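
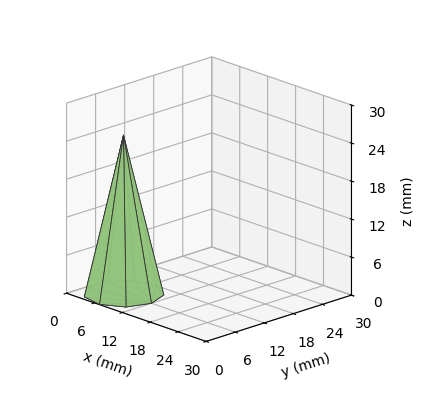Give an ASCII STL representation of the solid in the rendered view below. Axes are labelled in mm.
Reading the render: the shape is a regular 9-sided pyramid, base circumscribed radius ≈ 6 mm, apex at z ≈ 25 mm (dimensions read to the nearest mm from the axis ticks). For the STL, each face is triangulated and given an outward normal.

solid part
  facet normal 0.0000 0.0000 -1.0000
    outer loop
      vertex 7.0 11.9 0.0
      vertex 10.6 9.9 0.0
      vertex 12.0 6.0 0.0
    endloop
  endfacet
  facet normal 0.0000 0.0000 -1.0000
    outer loop
      vertex 3.0 11.2 0.0
      vertex 7.0 11.9 0.0
      vertex 12.0 6.0 0.0
    endloop
  endfacet
  facet normal 0.0000 0.0000 -1.0000
    outer loop
      vertex 0.4 8.1 0.0
      vertex 3.0 11.2 0.0
      vertex 12.0 6.0 0.0
    endloop
  endfacet
  facet normal 0.0000 0.0000 -1.0000
    outer loop
      vertex 0.4 3.9 0.0
      vertex 0.4 8.1 0.0
      vertex 12.0 6.0 0.0
    endloop
  endfacet
  facet normal 0.0000 0.0000 -1.0000
    outer loop
      vertex 3.0 0.8 0.0
      vertex 0.4 3.9 0.0
      vertex 12.0 6.0 0.0
    endloop
  endfacet
  facet normal 0.0000 0.0000 -1.0000
    outer loop
      vertex 7.0 0.1 0.0
      vertex 3.0 0.8 0.0
      vertex 12.0 6.0 0.0
    endloop
  endfacet
  facet normal 0.0000 0.0000 -1.0000
    outer loop
      vertex 10.6 2.1 0.0
      vertex 7.0 0.1 0.0
      vertex 12.0 6.0 0.0
    endloop
  endfacet
  facet normal 0.9181 0.3296 0.2203
    outer loop
      vertex 12.0 6.0 0.0
      vertex 10.6 9.9 0.0
      vertex 6.0 6.0 25.0
    endloop
  endfacet
  facet normal 0.4737 0.8527 0.2202
    outer loop
      vertex 10.6 9.9 0.0
      vertex 7.0 11.9 0.0
      vertex 6.0 6.0 25.0
    endloop
  endfacet
  facet normal -0.1682 0.9609 0.2200
    outer loop
      vertex 7.0 11.9 0.0
      vertex 3.0 11.2 0.0
      vertex 6.0 6.0 25.0
    endloop
  endfacet
  facet normal -0.7474 0.6269 0.2201
    outer loop
      vertex 3.0 11.2 0.0
      vertex 0.4 8.1 0.0
      vertex 6.0 6.0 25.0
    endloop
  endfacet
  facet normal -0.9758 0.0000 0.2186
    outer loop
      vertex 0.4 8.1 0.0
      vertex 0.4 3.9 0.0
      vertex 6.0 6.0 25.0
    endloop
  endfacet
  facet normal -0.7474 -0.6269 0.2201
    outer loop
      vertex 0.4 3.9 0.0
      vertex 3.0 0.8 0.0
      vertex 6.0 6.0 25.0
    endloop
  endfacet
  facet normal -0.1682 -0.9609 0.2200
    outer loop
      vertex 3.0 0.8 0.0
      vertex 7.0 0.1 0.0
      vertex 6.0 6.0 25.0
    endloop
  endfacet
  facet normal 0.4737 -0.8527 0.2202
    outer loop
      vertex 7.0 0.1 0.0
      vertex 10.6 2.1 0.0
      vertex 6.0 6.0 25.0
    endloop
  endfacet
  facet normal 0.9181 -0.3296 0.2203
    outer loop
      vertex 10.6 2.1 0.0
      vertex 12.0 6.0 0.0
      vertex 6.0 6.0 25.0
    endloop
  endfacet
endsolid part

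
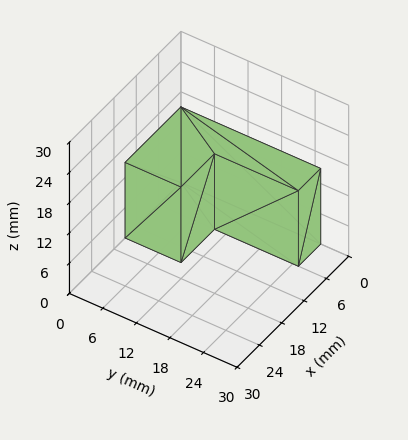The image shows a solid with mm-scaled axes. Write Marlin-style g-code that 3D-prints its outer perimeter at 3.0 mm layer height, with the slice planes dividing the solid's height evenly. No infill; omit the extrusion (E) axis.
Reading the render: the shape is an L-shaped prism: outer 15 × 25 mm, arm thicknesses ≈ 10 mm (horizontal) and 6 mm (vertical), extruded 15 mm in z (dimensions read to the nearest mm from the axis ticks). For the g-code, the solid's height is divided into equal slices at the stated Δz and each level perimeter traced with G1 moves after a G0 lift.

; perimeter-only toolpath
G21 ; units = mm
G90 ; absolute positioning
G28 ; home
; layer 1
G0 Z3.0
G0 X0.0 Y0.0
G1 X15.0 Y0.0
G1 X15.0 Y10.0
G1 X6.0 Y10.0
G1 X6.0 Y25.0
G1 X0.0 Y25.0
G1 X0.0 Y0.0
; layer 2
G0 Z6.0
G0 X0.0 Y0.0
G1 X15.0 Y0.0
G1 X15.0 Y10.0
G1 X6.0 Y10.0
G1 X6.0 Y25.0
G1 X0.0 Y25.0
G1 X0.0 Y0.0
; layer 3
G0 Z9.0
G0 X0.0 Y0.0
G1 X15.0 Y0.0
G1 X15.0 Y10.0
G1 X6.0 Y10.0
G1 X6.0 Y25.0
G1 X0.0 Y25.0
G1 X0.0 Y0.0
; layer 4
G0 Z12.0
G0 X0.0 Y0.0
G1 X15.0 Y0.0
G1 X15.0 Y10.0
G1 X6.0 Y10.0
G1 X6.0 Y25.0
G1 X0.0 Y25.0
G1 X0.0 Y0.0
; layer 5
G0 Z15.0
G0 X0.0 Y0.0
G1 X15.0 Y0.0
G1 X15.0 Y10.0
G1 X6.0 Y10.0
G1 X6.0 Y25.0
G1 X0.0 Y25.0
G1 X0.0 Y0.0
M2 ; end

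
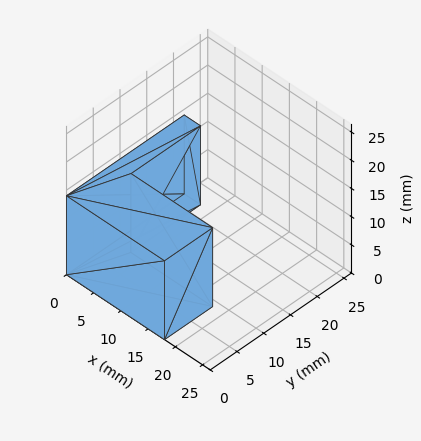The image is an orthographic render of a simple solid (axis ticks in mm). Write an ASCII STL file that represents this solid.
Reading the render: the shape is an L-shaped prism: outer 18 × 22 mm, arm thicknesses ≈ 9 mm (horizontal) and 3 mm (vertical), extruded 14 mm in z (dimensions read to the nearest mm from the axis ticks). For the STL, each face is triangulated and given an outward normal.

solid part
  facet normal 0.0000 0.0000 -1.0000
    outer loop
      vertex 18.00 9.00 0.00
      vertex 18.00 0.00 0.00
      vertex 0.00 0.00 0.00
    endloop
  endfacet
  facet normal 0.0000 0.0000 -1.0000
    outer loop
      vertex 3.00 9.00 0.00
      vertex 18.00 9.00 0.00
      vertex 0.00 0.00 0.00
    endloop
  endfacet
  facet normal 0.0000 0.0000 -1.0000
    outer loop
      vertex 3.00 22.00 0.00
      vertex 3.00 9.00 0.00
      vertex 0.00 0.00 0.00
    endloop
  endfacet
  facet normal 0.0000 0.0000 -1.0000
    outer loop
      vertex 0.00 22.00 0.00
      vertex 3.00 22.00 0.00
      vertex 0.00 0.00 0.00
    endloop
  endfacet
  facet normal 0.0000 0.0000 1.0000
    outer loop
      vertex 0.00 0.00 14.00
      vertex 18.00 0.00 14.00
      vertex 18.00 9.00 14.00
    endloop
  endfacet
  facet normal 0.0000 0.0000 1.0000
    outer loop
      vertex 0.00 0.00 14.00
      vertex 18.00 9.00 14.00
      vertex 3.00 9.00 14.00
    endloop
  endfacet
  facet normal 0.0000 0.0000 1.0000
    outer loop
      vertex 0.00 0.00 14.00
      vertex 3.00 9.00 14.00
      vertex 3.00 22.00 14.00
    endloop
  endfacet
  facet normal 0.0000 0.0000 1.0000
    outer loop
      vertex 0.00 0.00 14.00
      vertex 3.00 22.00 14.00
      vertex 0.00 22.00 14.00
    endloop
  endfacet
  facet normal 0.0000 -1.0000 0.0000
    outer loop
      vertex 0.00 0.00 0.00
      vertex 18.00 0.00 0.00
      vertex 18.00 0.00 14.00
    endloop
  endfacet
  facet normal 0.0000 -1.0000 0.0000
    outer loop
      vertex 0.00 0.00 0.00
      vertex 18.00 0.00 14.00
      vertex 0.00 0.00 14.00
    endloop
  endfacet
  facet normal 1.0000 0.0000 0.0000
    outer loop
      vertex 18.00 0.00 0.00
      vertex 18.00 9.00 0.00
      vertex 18.00 9.00 14.00
    endloop
  endfacet
  facet normal 1.0000 0.0000 0.0000
    outer loop
      vertex 18.00 0.00 0.00
      vertex 18.00 9.00 14.00
      vertex 18.00 0.00 14.00
    endloop
  endfacet
  facet normal 0.0000 1.0000 0.0000
    outer loop
      vertex 18.00 9.00 0.00
      vertex 3.00 9.00 0.00
      vertex 3.00 9.00 14.00
    endloop
  endfacet
  facet normal 0.0000 1.0000 0.0000
    outer loop
      vertex 18.00 9.00 0.00
      vertex 3.00 9.00 14.00
      vertex 18.00 9.00 14.00
    endloop
  endfacet
  facet normal 1.0000 0.0000 0.0000
    outer loop
      vertex 3.00 9.00 0.00
      vertex 3.00 22.00 0.00
      vertex 3.00 22.00 14.00
    endloop
  endfacet
  facet normal 1.0000 0.0000 0.0000
    outer loop
      vertex 3.00 9.00 0.00
      vertex 3.00 22.00 14.00
      vertex 3.00 9.00 14.00
    endloop
  endfacet
  facet normal 0.0000 1.0000 0.0000
    outer loop
      vertex 3.00 22.00 0.00
      vertex 0.00 22.00 0.00
      vertex 0.00 22.00 14.00
    endloop
  endfacet
  facet normal 0.0000 1.0000 0.0000
    outer loop
      vertex 3.00 22.00 0.00
      vertex 0.00 22.00 14.00
      vertex 3.00 22.00 14.00
    endloop
  endfacet
  facet normal -1.0000 0.0000 0.0000
    outer loop
      vertex 0.00 22.00 0.00
      vertex 0.00 0.00 0.00
      vertex 0.00 0.00 14.00
    endloop
  endfacet
  facet normal -1.0000 0.0000 0.0000
    outer loop
      vertex 0.00 22.00 0.00
      vertex 0.00 0.00 14.00
      vertex 0.00 22.00 14.00
    endloop
  endfacet
endsolid part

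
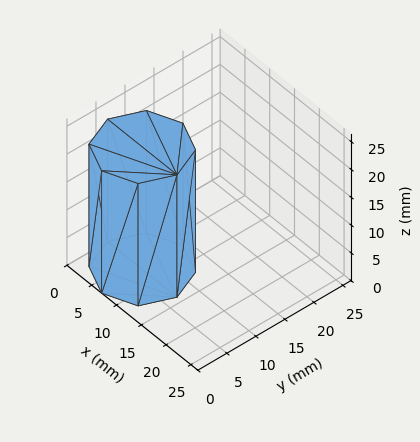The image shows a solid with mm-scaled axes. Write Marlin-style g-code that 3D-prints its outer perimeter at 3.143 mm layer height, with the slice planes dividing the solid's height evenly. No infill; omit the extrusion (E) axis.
Reading the render: the shape is a regular 8-sided prism (a cylinder approximated with 8 flat sides), circumscribed radius ≈ 7 mm, height ≈ 22 mm (dimensions read to the nearest mm from the axis ticks). For the g-code, the solid's height is divided into equal slices at the stated Δz and each level perimeter traced with G1 moves after a G0 lift.

; perimeter-only toolpath
G21 ; units = mm
G90 ; absolute positioning
G28 ; home
; layer 1
G0 Z3.143
G0 X14.000 Y7.000
G1 X11.950 Y11.950
G1 X7.000 Y14.000
G1 X2.050 Y11.950
G1 X0.000 Y7.000
G1 X2.050 Y2.050
G1 X7.000 Y0.000
G1 X11.950 Y2.050
G1 X14.000 Y7.000
; layer 2
G0 Z6.286
G0 X14.000 Y7.000
G1 X11.950 Y11.950
G1 X7.000 Y14.000
G1 X2.050 Y11.950
G1 X0.000 Y7.000
G1 X2.050 Y2.050
G1 X7.000 Y0.000
G1 X11.950 Y2.050
G1 X14.000 Y7.000
; layer 3
G0 Z9.429
G0 X14.000 Y7.000
G1 X11.950 Y11.950
G1 X7.000 Y14.000
G1 X2.050 Y11.950
G1 X0.000 Y7.000
G1 X2.050 Y2.050
G1 X7.000 Y0.000
G1 X11.950 Y2.050
G1 X14.000 Y7.000
; layer 4
G0 Z12.571
G0 X14.000 Y7.000
G1 X11.950 Y11.950
G1 X7.000 Y14.000
G1 X2.050 Y11.950
G1 X0.000 Y7.000
G1 X2.050 Y2.050
G1 X7.000 Y0.000
G1 X11.950 Y2.050
G1 X14.000 Y7.000
; layer 5
G0 Z15.714
G0 X14.000 Y7.000
G1 X11.950 Y11.950
G1 X7.000 Y14.000
G1 X2.050 Y11.950
G1 X0.000 Y7.000
G1 X2.050 Y2.050
G1 X7.000 Y0.000
G1 X11.950 Y2.050
G1 X14.000 Y7.000
; layer 6
G0 Z18.857
G0 X14.000 Y7.000
G1 X11.950 Y11.950
G1 X7.000 Y14.000
G1 X2.050 Y11.950
G1 X0.000 Y7.000
G1 X2.050 Y2.050
G1 X7.000 Y0.000
G1 X11.950 Y2.050
G1 X14.000 Y7.000
; layer 7
G0 Z22.000
G0 X14.000 Y7.000
G1 X11.950 Y11.950
G1 X7.000 Y14.000
G1 X2.050 Y11.950
G1 X0.000 Y7.000
G1 X2.050 Y2.050
G1 X7.000 Y0.000
G1 X11.950 Y2.050
G1 X14.000 Y7.000
M2 ; end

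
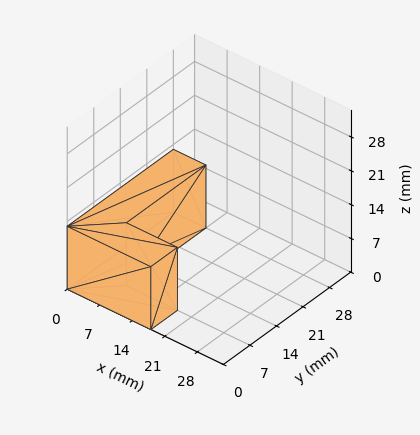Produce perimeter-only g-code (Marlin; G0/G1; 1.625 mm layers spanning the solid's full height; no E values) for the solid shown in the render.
Reading the render: the shape is an L-shaped prism: outer 18 × 28 mm, arm thicknesses ≈ 7 mm (horizontal) and 7 mm (vertical), extruded 13 mm in z (dimensions read to the nearest mm from the axis ticks). For the g-code, the solid's height is divided into equal slices at the stated Δz and each level perimeter traced with G1 moves after a G0 lift.

; perimeter-only toolpath
G21 ; units = mm
G90 ; absolute positioning
G28 ; home
; layer 1
G0 Z1.625
G0 X0.000 Y0.000
G1 X18.000 Y0.000
G1 X18.000 Y7.000
G1 X7.000 Y7.000
G1 X7.000 Y28.000
G1 X0.000 Y28.000
G1 X0.000 Y0.000
; layer 2
G0 Z3.250
G0 X0.000 Y0.000
G1 X18.000 Y0.000
G1 X18.000 Y7.000
G1 X7.000 Y7.000
G1 X7.000 Y28.000
G1 X0.000 Y28.000
G1 X0.000 Y0.000
; layer 3
G0 Z4.875
G0 X0.000 Y0.000
G1 X18.000 Y0.000
G1 X18.000 Y7.000
G1 X7.000 Y7.000
G1 X7.000 Y28.000
G1 X0.000 Y28.000
G1 X0.000 Y0.000
; layer 4
G0 Z6.500
G0 X0.000 Y0.000
G1 X18.000 Y0.000
G1 X18.000 Y7.000
G1 X7.000 Y7.000
G1 X7.000 Y28.000
G1 X0.000 Y28.000
G1 X0.000 Y0.000
; layer 5
G0 Z8.125
G0 X0.000 Y0.000
G1 X18.000 Y0.000
G1 X18.000 Y7.000
G1 X7.000 Y7.000
G1 X7.000 Y28.000
G1 X0.000 Y28.000
G1 X0.000 Y0.000
; layer 6
G0 Z9.750
G0 X0.000 Y0.000
G1 X18.000 Y0.000
G1 X18.000 Y7.000
G1 X7.000 Y7.000
G1 X7.000 Y28.000
G1 X0.000 Y28.000
G1 X0.000 Y0.000
; layer 7
G0 Z11.375
G0 X0.000 Y0.000
G1 X18.000 Y0.000
G1 X18.000 Y7.000
G1 X7.000 Y7.000
G1 X7.000 Y28.000
G1 X0.000 Y28.000
G1 X0.000 Y0.000
; layer 8
G0 Z13.000
G0 X0.000 Y0.000
G1 X18.000 Y0.000
G1 X18.000 Y7.000
G1 X7.000 Y7.000
G1 X7.000 Y28.000
G1 X0.000 Y28.000
G1 X0.000 Y0.000
M2 ; end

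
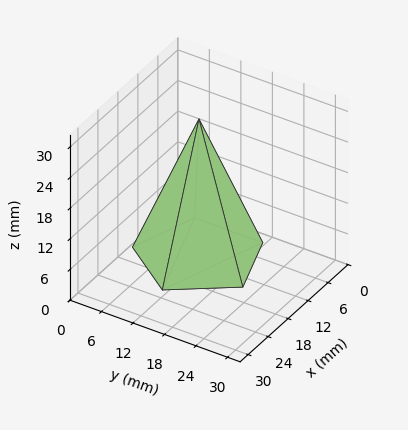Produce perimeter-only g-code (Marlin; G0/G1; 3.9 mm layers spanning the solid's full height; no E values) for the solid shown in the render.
Reading the render: the shape is a regular 5-sided pyramid, base circumscribed radius ≈ 11 mm, apex at z ≈ 27 mm (dimensions read to the nearest mm from the axis ticks). For the g-code, the solid's height is divided into equal slices at the stated Δz and each level perimeter traced with G1 moves after a G0 lift.

; perimeter-only toolpath
G21 ; units = mm
G90 ; absolute positioning
G28 ; home
; layer 1
G0 Z3.9
G0 X20.4 Y11.0
G1 X13.9 Y20.0
G1 X3.4 Y16.6
G1 X3.4 Y5.4
G1 X13.9 Y2.0
G1 X20.4 Y11.0
; layer 2
G0 Z7.7
G0 X18.9 Y11.0
G1 X13.4 Y18.5
G1 X4.6 Y15.6
G1 X4.6 Y6.4
G1 X13.4 Y3.5
G1 X18.9 Y11.0
; layer 3
G0 Z11.6
G0 X17.3 Y11.0
G1 X12.9 Y17.0
G1 X5.9 Y14.7
G1 X5.9 Y7.3
G1 X12.9 Y5.0
G1 X17.3 Y11.0
; layer 4
G0 Z15.4
G0 X15.7 Y11.0
G1 X12.5 Y15.5
G1 X7.2 Y13.8
G1 X7.2 Y8.2
G1 X12.5 Y6.5
G1 X15.7 Y11.0
; layer 5
G0 Z19.3
G0 X14.1 Y11.0
G1 X12.0 Y14.0
G1 X8.5 Y12.9
G1 X8.5 Y9.1
G1 X12.0 Y8.0
G1 X14.1 Y11.0
; layer 6
G0 Z23.1
G0 X12.6 Y11.0
G1 X11.5 Y12.5
G1 X9.7 Y11.9
G1 X9.7 Y10.1
G1 X11.5 Y9.5
G1 X12.6 Y11.0
M2 ; end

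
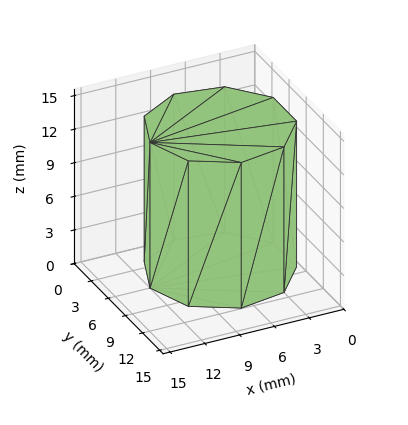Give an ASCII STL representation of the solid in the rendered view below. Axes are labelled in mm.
Reading the render: the shape is a regular 9-sided prism (a cylinder approximated with 9 flat sides), circumscribed radius ≈ 6 mm, height ≈ 13 mm (dimensions read to the nearest mm from the axis ticks). For the STL, each face is triangulated and given an outward normal.

solid part
  facet normal 0.0000 0.0000 -1.0000
    outer loop
      vertex 7.04 11.91 0.00
      vertex 10.60 9.86 0.00
      vertex 12.00 6.00 0.00
    endloop
  endfacet
  facet normal 0.0000 0.0000 -1.0000
    outer loop
      vertex 3.00 11.20 0.00
      vertex 7.04 11.91 0.00
      vertex 12.00 6.00 0.00
    endloop
  endfacet
  facet normal 0.0000 0.0000 -1.0000
    outer loop
      vertex 0.36 8.05 0.00
      vertex 3.00 11.20 0.00
      vertex 12.00 6.00 0.00
    endloop
  endfacet
  facet normal 0.0000 0.0000 -1.0000
    outer loop
      vertex 0.36 3.95 0.00
      vertex 0.36 8.05 0.00
      vertex 12.00 6.00 0.00
    endloop
  endfacet
  facet normal 0.0000 0.0000 -1.0000
    outer loop
      vertex 3.00 0.80 0.00
      vertex 0.36 3.95 0.00
      vertex 12.00 6.00 0.00
    endloop
  endfacet
  facet normal 0.0000 0.0000 -1.0000
    outer loop
      vertex 7.04 0.09 0.00
      vertex 3.00 0.80 0.00
      vertex 12.00 6.00 0.00
    endloop
  endfacet
  facet normal 0.0000 0.0000 -1.0000
    outer loop
      vertex 10.60 2.14 0.00
      vertex 7.04 0.09 0.00
      vertex 12.00 6.00 0.00
    endloop
  endfacet
  facet normal 0.0000 0.0000 1.0000
    outer loop
      vertex 12.00 6.00 13.00
      vertex 10.60 9.86 13.00
      vertex 7.04 11.91 13.00
    endloop
  endfacet
  facet normal 0.0000 0.0000 1.0000
    outer loop
      vertex 12.00 6.00 13.00
      vertex 7.04 11.91 13.00
      vertex 3.00 11.20 13.00
    endloop
  endfacet
  facet normal 0.0000 0.0000 1.0000
    outer loop
      vertex 12.00 6.00 13.00
      vertex 3.00 11.20 13.00
      vertex 0.36 8.05 13.00
    endloop
  endfacet
  facet normal 0.0000 0.0000 1.0000
    outer loop
      vertex 12.00 6.00 13.00
      vertex 0.36 8.05 13.00
      vertex 0.36 3.95 13.00
    endloop
  endfacet
  facet normal 0.0000 0.0000 1.0000
    outer loop
      vertex 12.00 6.00 13.00
      vertex 0.36 3.95 13.00
      vertex 3.00 0.80 13.00
    endloop
  endfacet
  facet normal 0.0000 0.0000 1.0000
    outer loop
      vertex 12.00 6.00 13.00
      vertex 3.00 0.80 13.00
      vertex 7.04 0.09 13.00
    endloop
  endfacet
  facet normal 0.0000 0.0000 1.0000
    outer loop
      vertex 12.00 6.00 13.00
      vertex 7.04 0.09 13.00
      vertex 10.60 2.14 13.00
    endloop
  endfacet
  facet normal 0.9401 0.3410 0.0000
    outer loop
      vertex 12.00 6.00 0.00
      vertex 10.60 9.86 0.00
      vertex 10.60 9.86 13.00
    endloop
  endfacet
  facet normal 0.9401 0.3410 0.0000
    outer loop
      vertex 12.00 6.00 0.00
      vertex 10.60 9.86 13.00
      vertex 12.00 6.00 13.00
    endloop
  endfacet
  facet normal 0.4990 0.8666 0.0000
    outer loop
      vertex 10.60 9.86 0.00
      vertex 7.04 11.91 0.00
      vertex 7.04 11.91 13.00
    endloop
  endfacet
  facet normal 0.4990 0.8666 0.0000
    outer loop
      vertex 10.60 9.86 0.00
      vertex 7.04 11.91 13.00
      vertex 10.60 9.86 13.00
    endloop
  endfacet
  facet normal -0.1731 0.9849 0.0000
    outer loop
      vertex 7.04 11.91 0.00
      vertex 3.00 11.20 0.00
      vertex 3.00 11.20 13.00
    endloop
  endfacet
  facet normal -0.1731 0.9849 0.0000
    outer loop
      vertex 7.04 11.91 0.00
      vertex 3.00 11.20 13.00
      vertex 7.04 11.91 13.00
    endloop
  endfacet
  facet normal -0.7664 0.6423 0.0000
    outer loop
      vertex 3.00 11.20 0.00
      vertex 0.36 8.05 0.00
      vertex 0.36 8.05 13.00
    endloop
  endfacet
  facet normal -0.7664 0.6423 0.0000
    outer loop
      vertex 3.00 11.20 0.00
      vertex 0.36 8.05 13.00
      vertex 3.00 11.20 13.00
    endloop
  endfacet
  facet normal -1.0000 0.0000 0.0000
    outer loop
      vertex 0.36 8.05 0.00
      vertex 0.36 3.95 0.00
      vertex 0.36 3.95 13.00
    endloop
  endfacet
  facet normal -1.0000 0.0000 0.0000
    outer loop
      vertex 0.36 8.05 0.00
      vertex 0.36 3.95 13.00
      vertex 0.36 8.05 13.00
    endloop
  endfacet
  facet normal -0.7664 -0.6423 0.0000
    outer loop
      vertex 0.36 3.95 0.00
      vertex 3.00 0.80 0.00
      vertex 3.00 0.80 13.00
    endloop
  endfacet
  facet normal -0.7664 -0.6423 0.0000
    outer loop
      vertex 0.36 3.95 0.00
      vertex 3.00 0.80 13.00
      vertex 0.36 3.95 13.00
    endloop
  endfacet
  facet normal -0.1731 -0.9849 0.0000
    outer loop
      vertex 3.00 0.80 0.00
      vertex 7.04 0.09 0.00
      vertex 7.04 0.09 13.00
    endloop
  endfacet
  facet normal -0.1731 -0.9849 0.0000
    outer loop
      vertex 3.00 0.80 0.00
      vertex 7.04 0.09 13.00
      vertex 3.00 0.80 13.00
    endloop
  endfacet
  facet normal 0.4990 -0.8666 0.0000
    outer loop
      vertex 7.04 0.09 0.00
      vertex 10.60 2.14 0.00
      vertex 10.60 2.14 13.00
    endloop
  endfacet
  facet normal 0.4990 -0.8666 0.0000
    outer loop
      vertex 7.04 0.09 0.00
      vertex 10.60 2.14 13.00
      vertex 7.04 0.09 13.00
    endloop
  endfacet
  facet normal 0.9401 -0.3410 0.0000
    outer loop
      vertex 10.60 2.14 0.00
      vertex 12.00 6.00 0.00
      vertex 12.00 6.00 13.00
    endloop
  endfacet
  facet normal 0.9401 -0.3410 0.0000
    outer loop
      vertex 10.60 2.14 0.00
      vertex 12.00 6.00 13.00
      vertex 10.60 2.14 13.00
    endloop
  endfacet
endsolid part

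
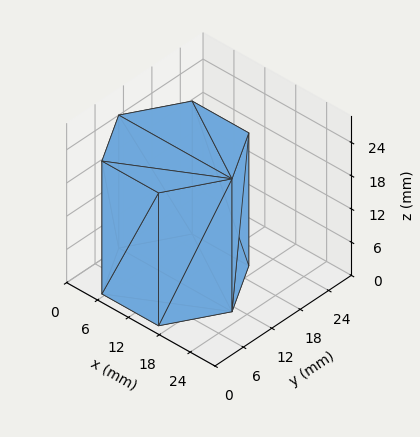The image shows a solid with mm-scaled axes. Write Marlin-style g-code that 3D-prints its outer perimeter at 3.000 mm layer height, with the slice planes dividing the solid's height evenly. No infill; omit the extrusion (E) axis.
Reading the render: the shape is a regular 6-sided prism (a cylinder approximated with 6 flat sides), circumscribed radius ≈ 11 mm, height ≈ 24 mm (dimensions read to the nearest mm from the axis ticks). For the g-code, the solid's height is divided into equal slices at the stated Δz and each level perimeter traced with G1 moves after a G0 lift.

; perimeter-only toolpath
G21 ; units = mm
G90 ; absolute positioning
G28 ; home
; layer 1
G0 Z3.000
G0 X22.000 Y11.000
G1 X16.500 Y20.526
G1 X5.500 Y20.526
G1 X0.000 Y11.000
G1 X5.500 Y1.474
G1 X16.500 Y1.474
G1 X22.000 Y11.000
; layer 2
G0 Z6.000
G0 X22.000 Y11.000
G1 X16.500 Y20.526
G1 X5.500 Y20.526
G1 X0.000 Y11.000
G1 X5.500 Y1.474
G1 X16.500 Y1.474
G1 X22.000 Y11.000
; layer 3
G0 Z9.000
G0 X22.000 Y11.000
G1 X16.500 Y20.526
G1 X5.500 Y20.526
G1 X0.000 Y11.000
G1 X5.500 Y1.474
G1 X16.500 Y1.474
G1 X22.000 Y11.000
; layer 4
G0 Z12.000
G0 X22.000 Y11.000
G1 X16.500 Y20.526
G1 X5.500 Y20.526
G1 X0.000 Y11.000
G1 X5.500 Y1.474
G1 X16.500 Y1.474
G1 X22.000 Y11.000
; layer 5
G0 Z15.000
G0 X22.000 Y11.000
G1 X16.500 Y20.526
G1 X5.500 Y20.526
G1 X0.000 Y11.000
G1 X5.500 Y1.474
G1 X16.500 Y1.474
G1 X22.000 Y11.000
; layer 6
G0 Z18.000
G0 X22.000 Y11.000
G1 X16.500 Y20.526
G1 X5.500 Y20.526
G1 X0.000 Y11.000
G1 X5.500 Y1.474
G1 X16.500 Y1.474
G1 X22.000 Y11.000
; layer 7
G0 Z21.000
G0 X22.000 Y11.000
G1 X16.500 Y20.526
G1 X5.500 Y20.526
G1 X0.000 Y11.000
G1 X5.500 Y1.474
G1 X16.500 Y1.474
G1 X22.000 Y11.000
; layer 8
G0 Z24.000
G0 X22.000 Y11.000
G1 X16.500 Y20.526
G1 X5.500 Y20.526
G1 X0.000 Y11.000
G1 X5.500 Y1.474
G1 X16.500 Y1.474
G1 X22.000 Y11.000
M2 ; end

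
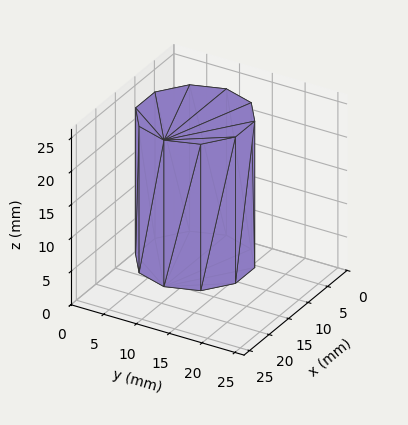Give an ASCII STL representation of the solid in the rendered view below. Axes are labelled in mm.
Reading the render: the shape is a regular 10-sided prism (a cylinder approximated with 10 flat sides), circumscribed radius ≈ 8 mm, height ≈ 22 mm (dimensions read to the nearest mm from the axis ticks). For the STL, each face is triangulated and given an outward normal.

solid part
  facet normal 0.0000 0.0000 -1.0000
    outer loop
      vertex 10.47 15.61 0.00
      vertex 14.47 12.70 0.00
      vertex 16.00 8.00 0.00
    endloop
  endfacet
  facet normal 0.0000 0.0000 -1.0000
    outer loop
      vertex 5.53 15.61 0.00
      vertex 10.47 15.61 0.00
      vertex 16.00 8.00 0.00
    endloop
  endfacet
  facet normal 0.0000 0.0000 -1.0000
    outer loop
      vertex 1.53 12.70 0.00
      vertex 5.53 15.61 0.00
      vertex 16.00 8.00 0.00
    endloop
  endfacet
  facet normal 0.0000 0.0000 -1.0000
    outer loop
      vertex 0.00 8.00 0.00
      vertex 1.53 12.70 0.00
      vertex 16.00 8.00 0.00
    endloop
  endfacet
  facet normal 0.0000 0.0000 -1.0000
    outer loop
      vertex 1.53 3.30 0.00
      vertex 0.00 8.00 0.00
      vertex 16.00 8.00 0.00
    endloop
  endfacet
  facet normal 0.0000 0.0000 -1.0000
    outer loop
      vertex 5.53 0.39 0.00
      vertex 1.53 3.30 0.00
      vertex 16.00 8.00 0.00
    endloop
  endfacet
  facet normal 0.0000 0.0000 -1.0000
    outer loop
      vertex 10.47 0.39 0.00
      vertex 5.53 0.39 0.00
      vertex 16.00 8.00 0.00
    endloop
  endfacet
  facet normal 0.0000 0.0000 -1.0000
    outer loop
      vertex 14.47 3.30 0.00
      vertex 10.47 0.39 0.00
      vertex 16.00 8.00 0.00
    endloop
  endfacet
  facet normal 0.0000 0.0000 1.0000
    outer loop
      vertex 16.00 8.00 22.00
      vertex 14.47 12.70 22.00
      vertex 10.47 15.61 22.00
    endloop
  endfacet
  facet normal 0.0000 0.0000 1.0000
    outer loop
      vertex 16.00 8.00 22.00
      vertex 10.47 15.61 22.00
      vertex 5.53 15.61 22.00
    endloop
  endfacet
  facet normal 0.0000 0.0000 1.0000
    outer loop
      vertex 16.00 8.00 22.00
      vertex 5.53 15.61 22.00
      vertex 1.53 12.70 22.00
    endloop
  endfacet
  facet normal 0.0000 0.0000 1.0000
    outer loop
      vertex 16.00 8.00 22.00
      vertex 1.53 12.70 22.00
      vertex 0.00 8.00 22.00
    endloop
  endfacet
  facet normal 0.0000 0.0000 1.0000
    outer loop
      vertex 16.00 8.00 22.00
      vertex 0.00 8.00 22.00
      vertex 1.53 3.30 22.00
    endloop
  endfacet
  facet normal 0.0000 0.0000 1.0000
    outer loop
      vertex 16.00 8.00 22.00
      vertex 1.53 3.30 22.00
      vertex 5.53 0.39 22.00
    endloop
  endfacet
  facet normal 0.0000 0.0000 1.0000
    outer loop
      vertex 16.00 8.00 22.00
      vertex 5.53 0.39 22.00
      vertex 10.47 0.39 22.00
    endloop
  endfacet
  facet normal 0.0000 0.0000 1.0000
    outer loop
      vertex 16.00 8.00 22.00
      vertex 10.47 0.39 22.00
      vertex 14.47 3.30 22.00
    endloop
  endfacet
  facet normal 0.9509 0.3095 0.0000
    outer loop
      vertex 16.00 8.00 0.00
      vertex 14.47 12.70 0.00
      vertex 14.47 12.70 22.00
    endloop
  endfacet
  facet normal 0.9509 0.3095 0.0000
    outer loop
      vertex 16.00 8.00 0.00
      vertex 14.47 12.70 22.00
      vertex 16.00 8.00 22.00
    endloop
  endfacet
  facet normal 0.5883 0.8086 0.0000
    outer loop
      vertex 14.47 12.70 0.00
      vertex 10.47 15.61 0.00
      vertex 10.47 15.61 22.00
    endloop
  endfacet
  facet normal 0.5883 0.8086 0.0000
    outer loop
      vertex 14.47 12.70 0.00
      vertex 10.47 15.61 22.00
      vertex 14.47 12.70 22.00
    endloop
  endfacet
  facet normal 0.0000 1.0000 0.0000
    outer loop
      vertex 10.47 15.61 0.00
      vertex 5.53 15.61 0.00
      vertex 5.53 15.61 22.00
    endloop
  endfacet
  facet normal 0.0000 1.0000 0.0000
    outer loop
      vertex 10.47 15.61 0.00
      vertex 5.53 15.61 22.00
      vertex 10.47 15.61 22.00
    endloop
  endfacet
  facet normal -0.5883 0.8086 0.0000
    outer loop
      vertex 5.53 15.61 0.00
      vertex 1.53 12.70 0.00
      vertex 1.53 12.70 22.00
    endloop
  endfacet
  facet normal -0.5883 0.8086 0.0000
    outer loop
      vertex 5.53 15.61 0.00
      vertex 1.53 12.70 22.00
      vertex 5.53 15.61 22.00
    endloop
  endfacet
  facet normal -0.9509 0.3095 0.0000
    outer loop
      vertex 1.53 12.70 0.00
      vertex 0.00 8.00 0.00
      vertex 0.00 8.00 22.00
    endloop
  endfacet
  facet normal -0.9509 0.3095 0.0000
    outer loop
      vertex 1.53 12.70 0.00
      vertex 0.00 8.00 22.00
      vertex 1.53 12.70 22.00
    endloop
  endfacet
  facet normal -0.9509 -0.3095 0.0000
    outer loop
      vertex 0.00 8.00 0.00
      vertex 1.53 3.30 0.00
      vertex 1.53 3.30 22.00
    endloop
  endfacet
  facet normal -0.9509 -0.3095 0.0000
    outer loop
      vertex 0.00 8.00 0.00
      vertex 1.53 3.30 22.00
      vertex 0.00 8.00 22.00
    endloop
  endfacet
  facet normal -0.5883 -0.8086 0.0000
    outer loop
      vertex 1.53 3.30 0.00
      vertex 5.53 0.39 0.00
      vertex 5.53 0.39 22.00
    endloop
  endfacet
  facet normal -0.5883 -0.8086 0.0000
    outer loop
      vertex 1.53 3.30 0.00
      vertex 5.53 0.39 22.00
      vertex 1.53 3.30 22.00
    endloop
  endfacet
  facet normal 0.0000 -1.0000 0.0000
    outer loop
      vertex 5.53 0.39 0.00
      vertex 10.47 0.39 0.00
      vertex 10.47 0.39 22.00
    endloop
  endfacet
  facet normal 0.0000 -1.0000 0.0000
    outer loop
      vertex 5.53 0.39 0.00
      vertex 10.47 0.39 22.00
      vertex 5.53 0.39 22.00
    endloop
  endfacet
  facet normal 0.5883 -0.8086 0.0000
    outer loop
      vertex 10.47 0.39 0.00
      vertex 14.47 3.30 0.00
      vertex 14.47 3.30 22.00
    endloop
  endfacet
  facet normal 0.5883 -0.8086 0.0000
    outer loop
      vertex 10.47 0.39 0.00
      vertex 14.47 3.30 22.00
      vertex 10.47 0.39 22.00
    endloop
  endfacet
  facet normal 0.9509 -0.3095 0.0000
    outer loop
      vertex 14.47 3.30 0.00
      vertex 16.00 8.00 0.00
      vertex 16.00 8.00 22.00
    endloop
  endfacet
  facet normal 0.9509 -0.3095 0.0000
    outer loop
      vertex 14.47 3.30 0.00
      vertex 16.00 8.00 22.00
      vertex 14.47 3.30 22.00
    endloop
  endfacet
endsolid part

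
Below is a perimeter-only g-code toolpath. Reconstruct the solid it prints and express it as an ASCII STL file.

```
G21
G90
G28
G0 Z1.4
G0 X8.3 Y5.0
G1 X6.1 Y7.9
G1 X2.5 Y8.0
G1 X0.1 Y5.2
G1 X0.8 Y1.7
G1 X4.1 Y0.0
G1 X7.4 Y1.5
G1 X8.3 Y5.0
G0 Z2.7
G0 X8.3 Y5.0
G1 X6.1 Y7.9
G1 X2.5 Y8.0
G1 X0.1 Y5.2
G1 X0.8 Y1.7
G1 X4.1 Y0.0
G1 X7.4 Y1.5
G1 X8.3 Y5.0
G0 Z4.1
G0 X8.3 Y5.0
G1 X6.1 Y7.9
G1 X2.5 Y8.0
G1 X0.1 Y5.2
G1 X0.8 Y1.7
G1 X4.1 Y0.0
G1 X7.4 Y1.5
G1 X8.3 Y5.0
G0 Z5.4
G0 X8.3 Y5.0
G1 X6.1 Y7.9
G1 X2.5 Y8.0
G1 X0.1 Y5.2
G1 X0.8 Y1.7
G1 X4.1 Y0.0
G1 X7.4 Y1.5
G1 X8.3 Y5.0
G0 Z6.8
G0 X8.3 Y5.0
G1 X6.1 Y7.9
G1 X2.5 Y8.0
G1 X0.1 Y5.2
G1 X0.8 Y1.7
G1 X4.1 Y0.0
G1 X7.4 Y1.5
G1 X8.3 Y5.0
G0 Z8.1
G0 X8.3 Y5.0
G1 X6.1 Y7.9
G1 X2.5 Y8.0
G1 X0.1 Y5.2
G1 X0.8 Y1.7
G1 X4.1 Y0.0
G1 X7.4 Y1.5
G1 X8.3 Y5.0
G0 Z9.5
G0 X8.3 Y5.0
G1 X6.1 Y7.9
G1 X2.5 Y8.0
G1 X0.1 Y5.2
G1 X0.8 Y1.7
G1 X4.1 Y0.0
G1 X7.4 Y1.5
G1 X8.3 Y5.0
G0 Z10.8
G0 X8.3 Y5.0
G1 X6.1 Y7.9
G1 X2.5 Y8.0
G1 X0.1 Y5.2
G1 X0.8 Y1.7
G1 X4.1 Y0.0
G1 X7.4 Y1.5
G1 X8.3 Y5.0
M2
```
solid part
  facet normal 0.0000 0.0000 -1.0000
    outer loop
      vertex 2.5 8.0 0.0
      vertex 6.1 7.9 0.0
      vertex 8.3 5.0 0.0
    endloop
  endfacet
  facet normal 0.0000 0.0000 -1.0000
    outer loop
      vertex 0.1 5.2 0.0
      vertex 2.5 8.0 0.0
      vertex 8.3 5.0 0.0
    endloop
  endfacet
  facet normal 0.0000 0.0000 -1.0000
    outer loop
      vertex 0.8 1.7 0.0
      vertex 0.1 5.2 0.0
      vertex 8.3 5.0 0.0
    endloop
  endfacet
  facet normal 0.0000 0.0000 -1.0000
    outer loop
      vertex 4.1 0.0 0.0
      vertex 0.8 1.7 0.0
      vertex 8.3 5.0 0.0
    endloop
  endfacet
  facet normal 0.0000 0.0000 -1.0000
    outer loop
      vertex 7.4 1.5 0.0
      vertex 4.1 0.0 0.0
      vertex 8.3 5.0 0.0
    endloop
  endfacet
  facet normal 0.0000 0.0000 1.0000
    outer loop
      vertex 8.3 5.0 10.8
      vertex 6.1 7.9 10.8
      vertex 2.5 8.0 10.8
    endloop
  endfacet
  facet normal 0.0000 0.0000 1.0000
    outer loop
      vertex 8.3 5.0 10.8
      vertex 2.5 8.0 10.8
      vertex 0.1 5.2 10.8
    endloop
  endfacet
  facet normal 0.0000 0.0000 1.0000
    outer loop
      vertex 8.3 5.0 10.8
      vertex 0.1 5.2 10.8
      vertex 0.8 1.7 10.8
    endloop
  endfacet
  facet normal 0.0000 0.0000 1.0000
    outer loop
      vertex 8.3 5.0 10.8
      vertex 0.8 1.7 10.8
      vertex 4.1 0.0 10.8
    endloop
  endfacet
  facet normal 0.0000 0.0000 1.0000
    outer loop
      vertex 8.3 5.0 10.8
      vertex 4.1 0.0 10.8
      vertex 7.4 1.5 10.8
    endloop
  endfacet
  facet normal 0.7967 0.6044 0.0000
    outer loop
      vertex 8.3 5.0 0.0
      vertex 6.1 7.9 0.0
      vertex 6.1 7.9 10.8
    endloop
  endfacet
  facet normal 0.7967 0.6044 0.0000
    outer loop
      vertex 8.3 5.0 0.0
      vertex 6.1 7.9 10.8
      vertex 8.3 5.0 10.8
    endloop
  endfacet
  facet normal 0.0278 0.9996 0.0000
    outer loop
      vertex 6.1 7.9 0.0
      vertex 2.5 8.0 0.0
      vertex 2.5 8.0 10.8
    endloop
  endfacet
  facet normal 0.0278 0.9996 0.0000
    outer loop
      vertex 6.1 7.9 0.0
      vertex 2.5 8.0 10.8
      vertex 6.1 7.9 10.8
    endloop
  endfacet
  facet normal -0.7593 0.6508 0.0000
    outer loop
      vertex 2.5 8.0 0.0
      vertex 0.1 5.2 0.0
      vertex 0.1 5.2 10.8
    endloop
  endfacet
  facet normal -0.7593 0.6508 0.0000
    outer loop
      vertex 2.5 8.0 0.0
      vertex 0.1 5.2 10.8
      vertex 2.5 8.0 10.8
    endloop
  endfacet
  facet normal -0.9806 -0.1961 0.0000
    outer loop
      vertex 0.1 5.2 0.0
      vertex 0.8 1.7 0.0
      vertex 0.8 1.7 10.8
    endloop
  endfacet
  facet normal -0.9806 -0.1961 0.0000
    outer loop
      vertex 0.1 5.2 0.0
      vertex 0.8 1.7 10.8
      vertex 0.1 5.2 10.8
    endloop
  endfacet
  facet normal -0.4580 -0.8890 0.0000
    outer loop
      vertex 0.8 1.7 0.0
      vertex 4.1 0.0 0.0
      vertex 4.1 0.0 10.8
    endloop
  endfacet
  facet normal -0.4580 -0.8890 0.0000
    outer loop
      vertex 0.8 1.7 0.0
      vertex 4.1 0.0 10.8
      vertex 0.8 1.7 10.8
    endloop
  endfacet
  facet normal 0.4138 -0.9104 0.0000
    outer loop
      vertex 4.1 0.0 0.0
      vertex 7.4 1.5 0.0
      vertex 7.4 1.5 10.8
    endloop
  endfacet
  facet normal 0.4138 -0.9104 0.0000
    outer loop
      vertex 4.1 0.0 0.0
      vertex 7.4 1.5 10.8
      vertex 4.1 0.0 10.8
    endloop
  endfacet
  facet normal 0.9685 -0.2490 0.0000
    outer loop
      vertex 7.4 1.5 0.0
      vertex 8.3 5.0 0.0
      vertex 8.3 5.0 10.8
    endloop
  endfacet
  facet normal 0.9685 -0.2490 0.0000
    outer loop
      vertex 7.4 1.5 0.0
      vertex 8.3 5.0 10.8
      vertex 7.4 1.5 10.8
    endloop
  endfacet
endsolid part

The G0 Z moves step by Δz≈1.4 mm. Every layer's G1 loop is the same polygon, so the solid is a straight extrusion of it from z=0 to z≈10.8. Closing with flat bottom and top caps and triangulating gives 24 facets — a regular 7-sided prism (a cylinder approximated with 7 flat sides), circumscribed radius ≈ 4.2 mm, height ≈ 10.8 mm.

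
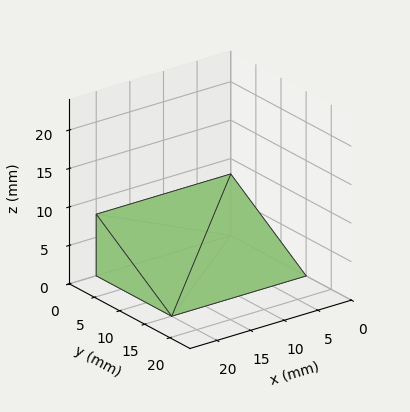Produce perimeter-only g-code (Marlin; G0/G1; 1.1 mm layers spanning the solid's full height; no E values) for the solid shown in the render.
Reading the render: the shape is a wedge (ramp): 20 × 15 mm base, rising to 8 mm along the y=0 edge and sloping linearly to z=0 at y=15 (dimensions read to the nearest mm from the axis ticks). For the g-code, the solid's height is divided into equal slices at the stated Δz and each level perimeter traced with G1 moves after a G0 lift.

; perimeter-only toolpath
G21 ; units = mm
G90 ; absolute positioning
G28 ; home
; layer 1
G0 Z1.1
G0 X0.0 Y0.0
G1 X20.0 Y0.0
G1 X20.0 Y12.9
G1 X0.0 Y12.9
G1 X0.0 Y0.0
; layer 2
G0 Z2.3
G0 X0.0 Y0.0
G1 X20.0 Y0.0
G1 X20.0 Y10.7
G1 X0.0 Y10.7
G1 X0.0 Y0.0
; layer 3
G0 Z3.4
G0 X0.0 Y0.0
G1 X20.0 Y0.0
G1 X20.0 Y8.6
G1 X0.0 Y8.6
G1 X0.0 Y0.0
; layer 4
G0 Z4.6
G0 X0.0 Y0.0
G1 X20.0 Y0.0
G1 X20.0 Y6.4
G1 X0.0 Y6.4
G1 X0.0 Y0.0
; layer 5
G0 Z5.7
G0 X0.0 Y0.0
G1 X20.0 Y0.0
G1 X20.0 Y4.3
G1 X0.0 Y4.3
G1 X0.0 Y0.0
; layer 6
G0 Z6.9
G0 X0.0 Y0.0
G1 X20.0 Y0.0
G1 X20.0 Y2.1
G1 X0.0 Y2.1
G1 X0.0 Y0.0
M2 ; end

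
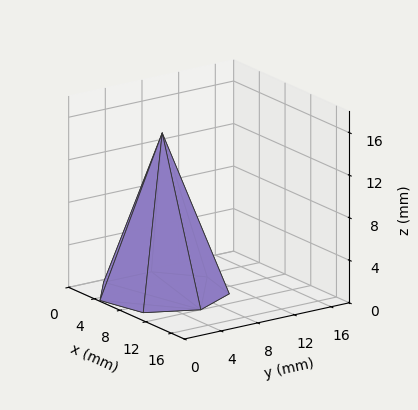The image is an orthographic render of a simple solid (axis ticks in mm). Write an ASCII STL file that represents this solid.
Reading the render: the shape is a regular 7-sided pyramid, base circumscribed radius ≈ 6 mm, apex at z ≈ 15 mm (dimensions read to the nearest mm from the axis ticks). For the STL, each face is triangulated and given an outward normal.

solid part
  facet normal 0.0000 0.0000 -1.0000
    outer loop
      vertex 4.665 11.850 0.000
      vertex 9.741 10.691 0.000
      vertex 12.000 6.000 0.000
    endloop
  endfacet
  facet normal 0.0000 0.0000 -1.0000
    outer loop
      vertex 0.594 8.603 0.000
      vertex 4.665 11.850 0.000
      vertex 12.000 6.000 0.000
    endloop
  endfacet
  facet normal 0.0000 0.0000 -1.0000
    outer loop
      vertex 0.594 3.397 0.000
      vertex 0.594 8.603 0.000
      vertex 12.000 6.000 0.000
    endloop
  endfacet
  facet normal 0.0000 0.0000 -1.0000
    outer loop
      vertex 4.665 0.150 0.000
      vertex 0.594 3.397 0.000
      vertex 12.000 6.000 0.000
    endloop
  endfacet
  facet normal 0.0000 0.0000 -1.0000
    outer loop
      vertex 9.741 1.309 0.000
      vertex 4.665 0.150 0.000
      vertex 12.000 6.000 0.000
    endloop
  endfacet
  facet normal 0.8476 0.4082 0.3390
    outer loop
      vertex 12.000 6.000 0.000
      vertex 9.741 10.691 0.000
      vertex 6.000 6.000 15.000
    endloop
  endfacet
  facet normal 0.2094 0.9172 0.3391
    outer loop
      vertex 9.741 10.691 0.000
      vertex 4.665 11.850 0.000
      vertex 6.000 6.000 15.000
    endloop
  endfacet
  facet normal -0.5866 0.7355 0.3390
    outer loop
      vertex 4.665 11.850 0.000
      vertex 0.594 8.603 0.000
      vertex 6.000 6.000 15.000
    endloop
  endfacet
  facet normal -0.9408 0.0000 0.3391
    outer loop
      vertex 0.594 8.603 0.000
      vertex 0.594 3.397 0.000
      vertex 6.000 6.000 15.000
    endloop
  endfacet
  facet normal -0.5866 -0.7355 0.3390
    outer loop
      vertex 0.594 3.397 0.000
      vertex 4.665 0.150 0.000
      vertex 6.000 6.000 15.000
    endloop
  endfacet
  facet normal 0.2094 -0.9172 0.3391
    outer loop
      vertex 4.665 0.150 0.000
      vertex 9.741 1.309 0.000
      vertex 6.000 6.000 15.000
    endloop
  endfacet
  facet normal 0.8476 -0.4082 0.3390
    outer loop
      vertex 9.741 1.309 0.000
      vertex 12.000 6.000 0.000
      vertex 6.000 6.000 15.000
    endloop
  endfacet
endsolid part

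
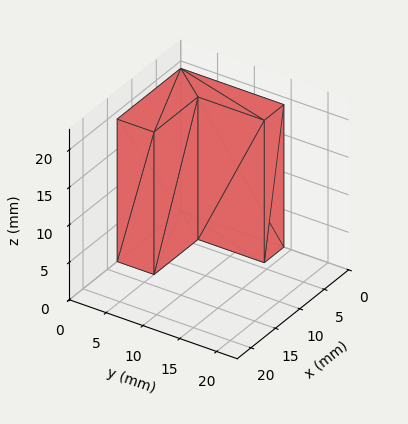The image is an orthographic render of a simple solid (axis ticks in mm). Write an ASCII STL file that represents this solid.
Reading the render: the shape is an L-shaped prism: outer 13 × 14 mm, arm thicknesses ≈ 5 mm (horizontal) and 4 mm (vertical), extruded 19 mm in z (dimensions read to the nearest mm from the axis ticks). For the STL, each face is triangulated and given an outward normal.

solid part
  facet normal 0.0000 0.0000 -1.0000
    outer loop
      vertex 13.000 5.000 0.000
      vertex 13.000 0.000 0.000
      vertex 0.000 0.000 0.000
    endloop
  endfacet
  facet normal 0.0000 0.0000 -1.0000
    outer loop
      vertex 4.000 5.000 0.000
      vertex 13.000 5.000 0.000
      vertex 0.000 0.000 0.000
    endloop
  endfacet
  facet normal 0.0000 0.0000 -1.0000
    outer loop
      vertex 4.000 14.000 0.000
      vertex 4.000 5.000 0.000
      vertex 0.000 0.000 0.000
    endloop
  endfacet
  facet normal 0.0000 0.0000 -1.0000
    outer loop
      vertex 0.000 14.000 0.000
      vertex 4.000 14.000 0.000
      vertex 0.000 0.000 0.000
    endloop
  endfacet
  facet normal 0.0000 0.0000 1.0000
    outer loop
      vertex 0.000 0.000 19.000
      vertex 13.000 0.000 19.000
      vertex 13.000 5.000 19.000
    endloop
  endfacet
  facet normal 0.0000 0.0000 1.0000
    outer loop
      vertex 0.000 0.000 19.000
      vertex 13.000 5.000 19.000
      vertex 4.000 5.000 19.000
    endloop
  endfacet
  facet normal 0.0000 0.0000 1.0000
    outer loop
      vertex 0.000 0.000 19.000
      vertex 4.000 5.000 19.000
      vertex 4.000 14.000 19.000
    endloop
  endfacet
  facet normal 0.0000 0.0000 1.0000
    outer loop
      vertex 0.000 0.000 19.000
      vertex 4.000 14.000 19.000
      vertex 0.000 14.000 19.000
    endloop
  endfacet
  facet normal 0.0000 -1.0000 0.0000
    outer loop
      vertex 0.000 0.000 0.000
      vertex 13.000 0.000 0.000
      vertex 13.000 0.000 19.000
    endloop
  endfacet
  facet normal 0.0000 -1.0000 0.0000
    outer loop
      vertex 0.000 0.000 0.000
      vertex 13.000 0.000 19.000
      vertex 0.000 0.000 19.000
    endloop
  endfacet
  facet normal 1.0000 0.0000 0.0000
    outer loop
      vertex 13.000 0.000 0.000
      vertex 13.000 5.000 0.000
      vertex 13.000 5.000 19.000
    endloop
  endfacet
  facet normal 1.0000 0.0000 0.0000
    outer loop
      vertex 13.000 0.000 0.000
      vertex 13.000 5.000 19.000
      vertex 13.000 0.000 19.000
    endloop
  endfacet
  facet normal 0.0000 1.0000 0.0000
    outer loop
      vertex 13.000 5.000 0.000
      vertex 4.000 5.000 0.000
      vertex 4.000 5.000 19.000
    endloop
  endfacet
  facet normal 0.0000 1.0000 0.0000
    outer loop
      vertex 13.000 5.000 0.000
      vertex 4.000 5.000 19.000
      vertex 13.000 5.000 19.000
    endloop
  endfacet
  facet normal 1.0000 0.0000 0.0000
    outer loop
      vertex 4.000 5.000 0.000
      vertex 4.000 14.000 0.000
      vertex 4.000 14.000 19.000
    endloop
  endfacet
  facet normal 1.0000 0.0000 0.0000
    outer loop
      vertex 4.000 5.000 0.000
      vertex 4.000 14.000 19.000
      vertex 4.000 5.000 19.000
    endloop
  endfacet
  facet normal 0.0000 1.0000 0.0000
    outer loop
      vertex 4.000 14.000 0.000
      vertex 0.000 14.000 0.000
      vertex 0.000 14.000 19.000
    endloop
  endfacet
  facet normal 0.0000 1.0000 0.0000
    outer loop
      vertex 4.000 14.000 0.000
      vertex 0.000 14.000 19.000
      vertex 4.000 14.000 19.000
    endloop
  endfacet
  facet normal -1.0000 0.0000 0.0000
    outer loop
      vertex 0.000 14.000 0.000
      vertex 0.000 0.000 0.000
      vertex 0.000 0.000 19.000
    endloop
  endfacet
  facet normal -1.0000 0.0000 0.0000
    outer loop
      vertex 0.000 14.000 0.000
      vertex 0.000 0.000 19.000
      vertex 0.000 14.000 19.000
    endloop
  endfacet
endsolid part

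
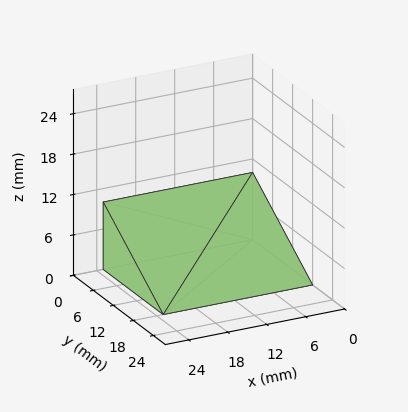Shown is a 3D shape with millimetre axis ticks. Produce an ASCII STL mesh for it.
Reading the render: the shape is a wedge (ramp): 23 × 18 mm base, rising to 10 mm along the y=0 edge and sloping linearly to z=0 at y=18 (dimensions read to the nearest mm from the axis ticks). For the STL, each face is triangulated and given an outward normal.

solid part
  facet normal 0.0000 0.0000 -1.0000
    outer loop
      vertex 23.00 18.00 0.00
      vertex 23.00 0.00 0.00
      vertex 0.00 0.00 0.00
    endloop
  endfacet
  facet normal 0.0000 0.0000 -1.0000
    outer loop
      vertex 0.00 18.00 0.00
      vertex 23.00 18.00 0.00
      vertex 0.00 0.00 0.00
    endloop
  endfacet
  facet normal 0.0000 -1.0000 0.0000
    outer loop
      vertex 0.00 0.00 0.00
      vertex 23.00 0.00 0.00
      vertex 23.00 0.00 10.00
    endloop
  endfacet
  facet normal 0.0000 -1.0000 0.0000
    outer loop
      vertex 0.00 0.00 0.00
      vertex 23.00 0.00 10.00
      vertex 0.00 0.00 10.00
    endloop
  endfacet
  facet normal 0.0000 0.4856 0.8742
    outer loop
      vertex 0.00 0.00 10.00
      vertex 23.00 0.00 10.00
      vertex 23.00 18.00 0.00
    endloop
  endfacet
  facet normal 0.0000 0.4856 0.8742
    outer loop
      vertex 0.00 0.00 10.00
      vertex 23.00 18.00 0.00
      vertex 0.00 18.00 0.00
    endloop
  endfacet
  facet normal -1.0000 0.0000 0.0000
    outer loop
      vertex 0.00 0.00 10.00
      vertex 0.00 18.00 0.00
      vertex 0.00 0.00 0.00
    endloop
  endfacet
  facet normal 1.0000 0.0000 0.0000
    outer loop
      vertex 23.00 0.00 0.00
      vertex 23.00 18.00 0.00
      vertex 23.00 0.00 10.00
    endloop
  endfacet
endsolid part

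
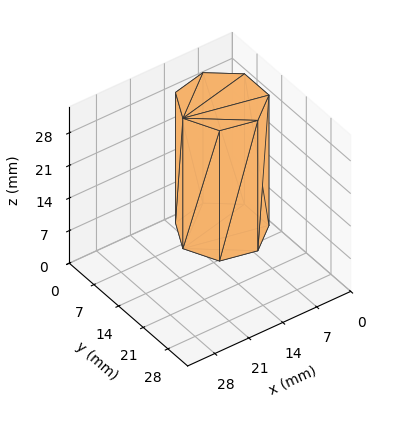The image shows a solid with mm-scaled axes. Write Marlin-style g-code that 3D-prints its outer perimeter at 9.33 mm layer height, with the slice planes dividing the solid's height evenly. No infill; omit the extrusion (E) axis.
Reading the render: the shape is a regular 7-sided prism (a cylinder approximated with 7 flat sides), circumscribed radius ≈ 8 mm, height ≈ 28 mm (dimensions read to the nearest mm from the axis ticks). For the g-code, the solid's height is divided into equal slices at the stated Δz and each level perimeter traced with G1 moves after a G0 lift.

; perimeter-only toolpath
G21 ; units = mm
G90 ; absolute positioning
G28 ; home
; layer 1
G0 Z9.33
G0 X16.00 Y8.00
G1 X12.99 Y14.25
G1 X6.22 Y15.80
G1 X0.79 Y11.47
G1 X0.79 Y4.53
G1 X6.22 Y0.20
G1 X12.99 Y1.75
G1 X16.00 Y8.00
; layer 2
G0 Z18.67
G0 X16.00 Y8.00
G1 X12.99 Y14.25
G1 X6.22 Y15.80
G1 X0.79 Y11.47
G1 X0.79 Y4.53
G1 X6.22 Y0.20
G1 X12.99 Y1.75
G1 X16.00 Y8.00
; layer 3
G0 Z28.00
G0 X16.00 Y8.00
G1 X12.99 Y14.25
G1 X6.22 Y15.80
G1 X0.79 Y11.47
G1 X0.79 Y4.53
G1 X6.22 Y0.20
G1 X12.99 Y1.75
G1 X16.00 Y8.00
M2 ; end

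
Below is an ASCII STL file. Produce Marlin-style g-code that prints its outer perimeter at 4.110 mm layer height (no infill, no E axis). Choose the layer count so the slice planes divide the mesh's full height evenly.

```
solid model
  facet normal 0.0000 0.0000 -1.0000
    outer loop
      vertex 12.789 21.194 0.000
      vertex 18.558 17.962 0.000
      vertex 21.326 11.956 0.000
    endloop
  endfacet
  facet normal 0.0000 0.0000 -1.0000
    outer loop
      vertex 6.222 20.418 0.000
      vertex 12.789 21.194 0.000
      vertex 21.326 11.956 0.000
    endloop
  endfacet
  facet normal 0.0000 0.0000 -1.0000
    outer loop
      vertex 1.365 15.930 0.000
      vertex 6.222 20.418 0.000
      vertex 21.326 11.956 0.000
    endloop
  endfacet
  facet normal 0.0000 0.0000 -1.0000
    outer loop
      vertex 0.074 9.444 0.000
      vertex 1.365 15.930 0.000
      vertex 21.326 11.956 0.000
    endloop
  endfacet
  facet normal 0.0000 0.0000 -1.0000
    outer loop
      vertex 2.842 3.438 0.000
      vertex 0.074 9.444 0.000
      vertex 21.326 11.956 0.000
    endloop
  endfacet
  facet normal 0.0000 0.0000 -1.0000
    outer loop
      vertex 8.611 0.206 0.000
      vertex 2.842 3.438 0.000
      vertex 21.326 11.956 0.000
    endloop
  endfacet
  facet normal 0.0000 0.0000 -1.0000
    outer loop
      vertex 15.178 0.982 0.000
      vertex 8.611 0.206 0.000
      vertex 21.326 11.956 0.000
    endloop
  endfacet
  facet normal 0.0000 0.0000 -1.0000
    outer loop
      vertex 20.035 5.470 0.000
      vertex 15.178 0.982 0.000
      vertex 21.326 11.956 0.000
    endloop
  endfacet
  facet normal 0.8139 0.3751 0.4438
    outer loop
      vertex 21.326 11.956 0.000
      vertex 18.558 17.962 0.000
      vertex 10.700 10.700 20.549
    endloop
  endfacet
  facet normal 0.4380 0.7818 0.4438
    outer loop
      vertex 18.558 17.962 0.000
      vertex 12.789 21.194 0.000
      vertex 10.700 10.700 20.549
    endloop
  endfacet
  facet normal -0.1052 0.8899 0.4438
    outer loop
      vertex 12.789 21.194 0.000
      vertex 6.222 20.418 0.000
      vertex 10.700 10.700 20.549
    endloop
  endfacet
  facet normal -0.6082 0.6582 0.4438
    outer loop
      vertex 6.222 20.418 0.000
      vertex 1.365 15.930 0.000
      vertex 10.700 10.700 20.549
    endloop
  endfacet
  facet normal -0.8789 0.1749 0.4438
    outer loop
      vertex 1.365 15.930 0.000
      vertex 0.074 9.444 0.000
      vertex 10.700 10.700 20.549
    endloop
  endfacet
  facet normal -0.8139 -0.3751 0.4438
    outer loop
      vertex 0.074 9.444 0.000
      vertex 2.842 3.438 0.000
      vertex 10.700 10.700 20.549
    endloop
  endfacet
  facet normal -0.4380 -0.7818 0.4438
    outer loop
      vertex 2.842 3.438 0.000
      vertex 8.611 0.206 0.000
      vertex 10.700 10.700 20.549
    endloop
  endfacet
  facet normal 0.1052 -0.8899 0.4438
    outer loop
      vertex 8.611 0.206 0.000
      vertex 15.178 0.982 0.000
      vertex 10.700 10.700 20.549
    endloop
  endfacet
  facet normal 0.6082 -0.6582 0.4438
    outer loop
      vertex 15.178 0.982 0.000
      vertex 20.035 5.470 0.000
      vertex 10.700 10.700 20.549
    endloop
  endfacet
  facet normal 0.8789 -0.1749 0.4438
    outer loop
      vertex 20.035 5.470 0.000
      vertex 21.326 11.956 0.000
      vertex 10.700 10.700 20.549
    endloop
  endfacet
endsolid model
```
; perimeter-only toolpath
G21 ; units = mm
G90 ; absolute positioning
G28 ; home
; layer 1
G0 Z4.110
G0 X19.201 Y11.705
G1 X16.986 Y16.510
G1 X12.371 Y19.095
G1 X7.118 Y18.474
G1 X3.232 Y14.884
G1 X2.199 Y9.695
G1 X4.414 Y4.890
G1 X9.029 Y2.305
G1 X14.282 Y2.926
G1 X18.168 Y6.516
G1 X19.201 Y11.705
; layer 2
G0 Z8.220
G0 X17.076 Y11.454
G1 X15.415 Y15.057
G1 X11.953 Y16.996
G1 X8.013 Y16.531
G1 X5.099 Y13.838
G1 X4.324 Y9.946
G1 X5.985 Y6.343
G1 X9.447 Y4.404
G1 X13.387 Y4.869
G1 X16.301 Y7.562
G1 X17.076 Y11.454
; layer 3
G0 Z12.329
G0 X14.950 Y11.202
G1 X13.843 Y13.605
G1 X11.536 Y14.898
G1 X8.909 Y14.587
G1 X6.966 Y12.792
G1 X6.450 Y10.198
G1 X7.557 Y7.795
G1 X9.864 Y6.502
G1 X12.491 Y6.813
G1 X14.434 Y8.608
G1 X14.950 Y11.202
; layer 4
G0 Z16.439
G0 X12.825 Y10.951
G1 X12.272 Y12.152
G1 X11.118 Y12.799
G1 X9.804 Y12.644
G1 X8.833 Y11.746
G1 X8.575 Y10.449
G1 X9.128 Y9.248
G1 X10.282 Y8.601
G1 X11.596 Y8.756
G1 X12.567 Y9.654
G1 X12.825 Y10.951
M2 ; end

The solid is a regular 10-sided pyramid, base circumscribed radius ≈ 10.7 mm, apex at z ≈ 20.5 mm. Slicing at Δz = 4.110 mm — 5 equal slices spanning the solid's height, so layer i sits at z = i·h/5 — gives 4 non-empty perimeters. Each is a 10-segment closed polygon; G0 lifts to the layer z and rapids to the start vertex, then G1 traces the edges. The cross-section shrinks linearly with z (the slice at the apex is degenerate and omitted).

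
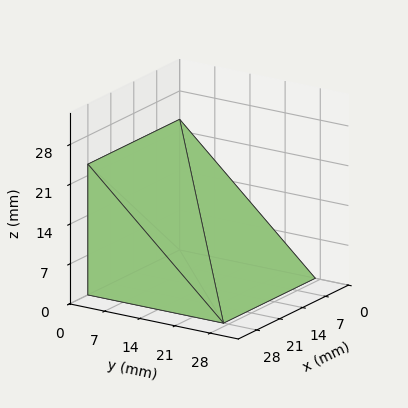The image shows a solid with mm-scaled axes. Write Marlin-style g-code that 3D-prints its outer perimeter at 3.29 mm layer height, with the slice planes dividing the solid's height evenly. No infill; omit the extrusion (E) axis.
Reading the render: the shape is a wedge (ramp): 28 × 27 mm base, rising to 23 mm along the y=0 edge and sloping linearly to z=0 at y=27 (dimensions read to the nearest mm from the axis ticks). For the g-code, the solid's height is divided into equal slices at the stated Δz and each level perimeter traced with G1 moves after a G0 lift.

; perimeter-only toolpath
G21 ; units = mm
G90 ; absolute positioning
G28 ; home
; layer 1
G0 Z3.29
G0 X0.00 Y0.00
G1 X28.00 Y0.00
G1 X28.00 Y23.14
G1 X0.00 Y23.14
G1 X0.00 Y0.00
; layer 2
G0 Z6.57
G0 X0.00 Y0.00
G1 X28.00 Y0.00
G1 X28.00 Y19.29
G1 X0.00 Y19.29
G1 X0.00 Y0.00
; layer 3
G0 Z9.86
G0 X0.00 Y0.00
G1 X28.00 Y0.00
G1 X28.00 Y15.43
G1 X0.00 Y15.43
G1 X0.00 Y0.00
; layer 4
G0 Z13.14
G0 X0.00 Y0.00
G1 X28.00 Y0.00
G1 X28.00 Y11.57
G1 X0.00 Y11.57
G1 X0.00 Y0.00
; layer 5
G0 Z16.43
G0 X0.00 Y0.00
G1 X28.00 Y0.00
G1 X28.00 Y7.71
G1 X0.00 Y7.71
G1 X0.00 Y0.00
; layer 6
G0 Z19.71
G0 X0.00 Y0.00
G1 X28.00 Y0.00
G1 X28.00 Y3.86
G1 X0.00 Y3.86
G1 X0.00 Y0.00
M2 ; end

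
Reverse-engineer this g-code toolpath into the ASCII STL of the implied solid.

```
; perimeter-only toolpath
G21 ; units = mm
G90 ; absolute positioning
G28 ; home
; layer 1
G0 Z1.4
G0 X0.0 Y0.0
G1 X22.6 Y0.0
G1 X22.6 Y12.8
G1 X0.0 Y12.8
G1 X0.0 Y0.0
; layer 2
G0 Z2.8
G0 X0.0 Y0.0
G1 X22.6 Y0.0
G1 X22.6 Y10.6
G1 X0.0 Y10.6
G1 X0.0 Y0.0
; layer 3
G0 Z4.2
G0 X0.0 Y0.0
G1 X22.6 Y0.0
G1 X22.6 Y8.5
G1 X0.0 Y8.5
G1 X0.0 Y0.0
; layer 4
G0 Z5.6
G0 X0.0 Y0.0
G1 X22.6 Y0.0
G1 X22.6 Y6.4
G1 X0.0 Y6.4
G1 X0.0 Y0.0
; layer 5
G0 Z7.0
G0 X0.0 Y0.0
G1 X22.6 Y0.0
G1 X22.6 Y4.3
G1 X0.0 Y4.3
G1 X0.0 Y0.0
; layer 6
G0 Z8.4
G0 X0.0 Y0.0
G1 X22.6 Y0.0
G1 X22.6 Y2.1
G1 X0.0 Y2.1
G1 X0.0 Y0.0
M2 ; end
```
solid part
  facet normal 0.0000 0.0000 -1.0000
    outer loop
      vertex 22.6 14.9 0.0
      vertex 22.6 0.0 0.0
      vertex 0.0 0.0 0.0
    endloop
  endfacet
  facet normal 0.0000 0.0000 -1.0000
    outer loop
      vertex 0.0 14.9 0.0
      vertex 22.6 14.9 0.0
      vertex 0.0 0.0 0.0
    endloop
  endfacet
  facet normal 0.0000 -1.0000 0.0000
    outer loop
      vertex 0.0 0.0 0.0
      vertex 22.6 0.0 0.0
      vertex 22.6 0.0 9.8
    endloop
  endfacet
  facet normal 0.0000 -1.0000 0.0000
    outer loop
      vertex 0.0 0.0 0.0
      vertex 22.6 0.0 9.8
      vertex 0.0 0.0 9.8
    endloop
  endfacet
  facet normal 0.0000 0.5495 0.8355
    outer loop
      vertex 0.0 0.0 9.8
      vertex 22.6 0.0 9.8
      vertex 22.6 14.9 0.0
    endloop
  endfacet
  facet normal 0.0000 0.5495 0.8355
    outer loop
      vertex 0.0 0.0 9.8
      vertex 22.6 14.9 0.0
      vertex 0.0 14.9 0.0
    endloop
  endfacet
  facet normal -1.0000 0.0000 0.0000
    outer loop
      vertex 0.0 0.0 9.8
      vertex 0.0 14.9 0.0
      vertex 0.0 0.0 0.0
    endloop
  endfacet
  facet normal 1.0000 0.0000 0.0000
    outer loop
      vertex 22.6 0.0 0.0
      vertex 22.6 14.9 0.0
      vertex 22.6 0.0 9.8
    endloop
  endfacet
endsolid part

The G0 Z moves step by Δz≈1.4 mm. The G1 loops shrink linearly with z, so the solid tapers from its base footprint up to z≈9.8. Closing with a flat bottom cap and the tapered top and triangulating gives 8 facets — a wedge (ramp): 22.6 × 14.9 mm base, rising to 9.8 mm along the y=0 edge and sloping linearly to z=0 at y=14.9.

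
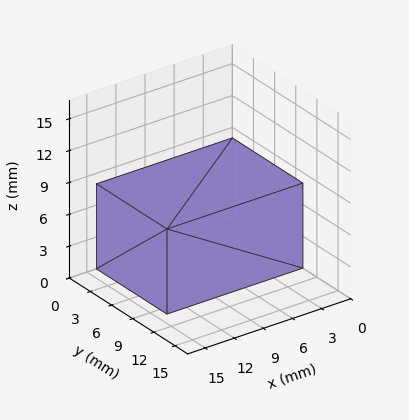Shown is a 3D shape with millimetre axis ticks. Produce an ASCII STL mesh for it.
Reading the render: the shape is a rectangular box, roughly 14 × 10 mm footprint and 8 mm tall (dimensions read to the nearest mm from the axis ticks). For the STL, each face is triangulated and given an outward normal.

solid part
  facet normal 0.0000 0.0000 -1.0000
    outer loop
      vertex 14.0 10.0 0.0
      vertex 14.0 0.0 0.0
      vertex 0.0 0.0 0.0
    endloop
  endfacet
  facet normal 0.0000 0.0000 -1.0000
    outer loop
      vertex 0.0 10.0 0.0
      vertex 14.0 10.0 0.0
      vertex 0.0 0.0 0.0
    endloop
  endfacet
  facet normal 0.0000 0.0000 1.0000
    outer loop
      vertex 0.0 0.0 8.0
      vertex 14.0 0.0 8.0
      vertex 14.0 10.0 8.0
    endloop
  endfacet
  facet normal 0.0000 0.0000 1.0000
    outer loop
      vertex 0.0 0.0 8.0
      vertex 14.0 10.0 8.0
      vertex 0.0 10.0 8.0
    endloop
  endfacet
  facet normal 0.0000 -1.0000 0.0000
    outer loop
      vertex 0.0 0.0 0.0
      vertex 14.0 0.0 0.0
      vertex 14.0 0.0 8.0
    endloop
  endfacet
  facet normal 0.0000 -1.0000 0.0000
    outer loop
      vertex 0.0 0.0 0.0
      vertex 14.0 0.0 8.0
      vertex 0.0 0.0 8.0
    endloop
  endfacet
  facet normal 0.0000 1.0000 0.0000
    outer loop
      vertex 14.0 10.0 8.0
      vertex 14.0 10.0 0.0
      vertex 0.0 10.0 0.0
    endloop
  endfacet
  facet normal 0.0000 1.0000 0.0000
    outer loop
      vertex 0.0 10.0 8.0
      vertex 14.0 10.0 8.0
      vertex 0.0 10.0 0.0
    endloop
  endfacet
  facet normal -1.0000 0.0000 0.0000
    outer loop
      vertex 0.0 10.0 8.0
      vertex 0.0 10.0 0.0
      vertex 0.0 0.0 0.0
    endloop
  endfacet
  facet normal -1.0000 0.0000 0.0000
    outer loop
      vertex 0.0 0.0 8.0
      vertex 0.0 10.0 8.0
      vertex 0.0 0.0 0.0
    endloop
  endfacet
  facet normal 1.0000 0.0000 0.0000
    outer loop
      vertex 14.0 0.0 0.0
      vertex 14.0 10.0 0.0
      vertex 14.0 10.0 8.0
    endloop
  endfacet
  facet normal 1.0000 0.0000 0.0000
    outer loop
      vertex 14.0 0.0 0.0
      vertex 14.0 10.0 8.0
      vertex 14.0 0.0 8.0
    endloop
  endfacet
endsolid part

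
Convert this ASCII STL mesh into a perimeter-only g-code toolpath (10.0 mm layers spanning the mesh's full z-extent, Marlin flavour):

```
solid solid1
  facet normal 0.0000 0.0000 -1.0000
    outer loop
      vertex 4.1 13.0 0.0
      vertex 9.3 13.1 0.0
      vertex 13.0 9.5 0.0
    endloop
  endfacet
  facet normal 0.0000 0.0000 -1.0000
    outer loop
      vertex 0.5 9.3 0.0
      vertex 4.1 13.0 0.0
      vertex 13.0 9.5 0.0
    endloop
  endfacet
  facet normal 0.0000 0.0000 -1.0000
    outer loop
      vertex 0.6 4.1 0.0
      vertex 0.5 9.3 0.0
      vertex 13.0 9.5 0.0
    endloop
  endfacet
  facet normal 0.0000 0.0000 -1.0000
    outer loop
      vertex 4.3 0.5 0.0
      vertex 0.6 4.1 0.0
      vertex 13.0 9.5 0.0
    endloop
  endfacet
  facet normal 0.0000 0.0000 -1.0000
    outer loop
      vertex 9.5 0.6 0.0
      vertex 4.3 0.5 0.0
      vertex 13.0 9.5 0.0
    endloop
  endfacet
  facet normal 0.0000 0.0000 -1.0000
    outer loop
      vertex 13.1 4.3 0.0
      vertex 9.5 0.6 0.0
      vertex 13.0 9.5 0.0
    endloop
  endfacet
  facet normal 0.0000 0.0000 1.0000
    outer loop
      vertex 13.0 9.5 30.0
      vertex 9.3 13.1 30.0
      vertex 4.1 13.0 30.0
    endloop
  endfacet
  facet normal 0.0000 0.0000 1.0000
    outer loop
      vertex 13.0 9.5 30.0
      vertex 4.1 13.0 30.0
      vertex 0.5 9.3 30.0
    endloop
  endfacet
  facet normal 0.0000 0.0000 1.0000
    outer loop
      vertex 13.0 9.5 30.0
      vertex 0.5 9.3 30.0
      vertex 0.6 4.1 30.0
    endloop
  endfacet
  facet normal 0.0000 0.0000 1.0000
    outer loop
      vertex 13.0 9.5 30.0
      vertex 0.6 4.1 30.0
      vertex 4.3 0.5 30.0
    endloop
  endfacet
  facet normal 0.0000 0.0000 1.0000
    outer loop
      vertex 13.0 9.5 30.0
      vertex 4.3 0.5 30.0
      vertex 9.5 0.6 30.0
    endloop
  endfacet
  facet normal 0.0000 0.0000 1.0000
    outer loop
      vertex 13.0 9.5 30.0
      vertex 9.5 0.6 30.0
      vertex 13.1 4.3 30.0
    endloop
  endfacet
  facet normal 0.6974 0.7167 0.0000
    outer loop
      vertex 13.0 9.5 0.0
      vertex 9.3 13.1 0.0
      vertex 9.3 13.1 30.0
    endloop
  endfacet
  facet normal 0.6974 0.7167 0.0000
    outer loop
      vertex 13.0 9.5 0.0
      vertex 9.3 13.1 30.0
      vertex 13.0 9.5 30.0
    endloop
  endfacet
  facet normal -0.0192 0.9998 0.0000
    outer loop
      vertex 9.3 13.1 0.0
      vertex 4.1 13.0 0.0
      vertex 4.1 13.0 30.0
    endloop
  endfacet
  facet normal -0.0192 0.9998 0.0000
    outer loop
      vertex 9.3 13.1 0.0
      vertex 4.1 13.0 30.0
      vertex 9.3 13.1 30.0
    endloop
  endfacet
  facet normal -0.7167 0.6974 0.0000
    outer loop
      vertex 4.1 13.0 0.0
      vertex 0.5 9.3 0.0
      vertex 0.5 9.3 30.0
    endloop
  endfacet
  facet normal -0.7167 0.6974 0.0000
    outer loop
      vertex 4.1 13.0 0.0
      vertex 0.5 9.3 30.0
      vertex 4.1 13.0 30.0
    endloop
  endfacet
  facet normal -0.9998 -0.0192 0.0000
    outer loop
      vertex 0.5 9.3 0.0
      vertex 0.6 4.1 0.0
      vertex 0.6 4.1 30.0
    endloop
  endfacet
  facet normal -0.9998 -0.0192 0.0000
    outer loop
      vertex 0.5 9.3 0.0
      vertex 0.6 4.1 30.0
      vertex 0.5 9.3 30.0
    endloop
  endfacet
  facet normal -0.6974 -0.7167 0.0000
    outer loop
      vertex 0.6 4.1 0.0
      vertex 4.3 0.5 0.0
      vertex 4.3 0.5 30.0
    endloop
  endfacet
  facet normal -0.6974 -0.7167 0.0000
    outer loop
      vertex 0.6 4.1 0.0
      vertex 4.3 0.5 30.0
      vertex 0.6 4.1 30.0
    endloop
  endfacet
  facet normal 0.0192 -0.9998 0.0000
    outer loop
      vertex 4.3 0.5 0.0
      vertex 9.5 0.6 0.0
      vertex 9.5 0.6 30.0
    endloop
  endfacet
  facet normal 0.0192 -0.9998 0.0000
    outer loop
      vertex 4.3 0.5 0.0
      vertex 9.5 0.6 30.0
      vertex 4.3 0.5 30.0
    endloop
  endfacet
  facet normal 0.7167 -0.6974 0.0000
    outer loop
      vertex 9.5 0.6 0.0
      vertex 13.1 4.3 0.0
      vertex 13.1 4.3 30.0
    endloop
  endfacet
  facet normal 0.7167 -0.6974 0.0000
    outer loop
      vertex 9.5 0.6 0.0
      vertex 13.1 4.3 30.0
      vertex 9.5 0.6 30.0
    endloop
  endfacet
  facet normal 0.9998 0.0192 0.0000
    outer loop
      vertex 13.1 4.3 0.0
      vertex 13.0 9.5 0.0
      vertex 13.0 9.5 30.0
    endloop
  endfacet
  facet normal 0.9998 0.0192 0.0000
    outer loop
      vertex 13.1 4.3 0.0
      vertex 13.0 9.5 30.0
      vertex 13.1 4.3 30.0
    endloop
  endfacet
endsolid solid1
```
; perimeter-only toolpath
G21 ; units = mm
G90 ; absolute positioning
G28 ; home
; layer 1
G0 Z10.0
G0 X13.0 Y9.5
G1 X9.3 Y13.1
G1 X4.1 Y13.0
G1 X0.5 Y9.3
G1 X0.6 Y4.1
G1 X4.3 Y0.5
G1 X9.5 Y0.6
G1 X13.1 Y4.3
G1 X13.0 Y9.5
; layer 2
G0 Z20.0
G0 X13.0 Y9.5
G1 X9.3 Y13.1
G1 X4.1 Y13.0
G1 X0.5 Y9.3
G1 X0.6 Y4.1
G1 X4.3 Y0.5
G1 X9.5 Y0.6
G1 X13.1 Y4.3
G1 X13.0 Y9.5
; layer 3
G0 Z30.0
G0 X13.0 Y9.5
G1 X9.3 Y13.1
G1 X4.1 Y13.0
G1 X0.5 Y9.3
G1 X0.6 Y4.1
G1 X4.3 Y0.5
G1 X9.5 Y0.6
G1 X13.1 Y4.3
G1 X13.0 Y9.5
M2 ; end

The solid is a regular 8-sided prism (a cylinder approximated with 8 flat sides), circumscribed radius ≈ 6.8 mm, height ≈ 30 mm. Slicing at Δz = 10.0 mm — 3 equal slices spanning the solid's height, so layer i sits at z = i·h/3 — gives 3 non-empty perimeters. Each is a 8-segment closed polygon; G0 lifts to the layer z and rapids to the start vertex, then G1 traces the edges.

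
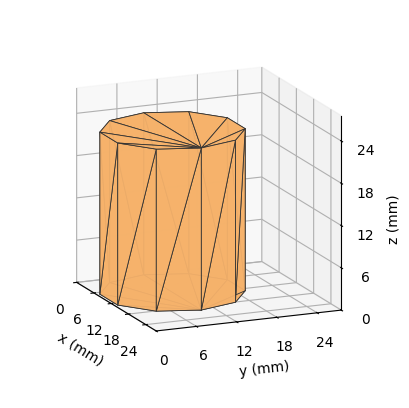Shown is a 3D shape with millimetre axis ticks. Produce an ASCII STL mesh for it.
Reading the render: the shape is a regular 10-sided prism (a cylinder approximated with 10 flat sides), circumscribed radius ≈ 10 mm, height ≈ 23 mm (dimensions read to the nearest mm from the axis ticks). For the STL, each face is triangulated and given an outward normal.

solid part
  facet normal 0.0000 0.0000 -1.0000
    outer loop
      vertex 13.1 19.5 0.0
      vertex 18.1 15.9 0.0
      vertex 20.0 10.0 0.0
    endloop
  endfacet
  facet normal 0.0000 0.0000 -1.0000
    outer loop
      vertex 6.9 19.5 0.0
      vertex 13.1 19.5 0.0
      vertex 20.0 10.0 0.0
    endloop
  endfacet
  facet normal 0.0000 0.0000 -1.0000
    outer loop
      vertex 1.9 15.9 0.0
      vertex 6.9 19.5 0.0
      vertex 20.0 10.0 0.0
    endloop
  endfacet
  facet normal 0.0000 0.0000 -1.0000
    outer loop
      vertex 0.0 10.0 0.0
      vertex 1.9 15.9 0.0
      vertex 20.0 10.0 0.0
    endloop
  endfacet
  facet normal 0.0000 0.0000 -1.0000
    outer loop
      vertex 1.9 4.1 0.0
      vertex 0.0 10.0 0.0
      vertex 20.0 10.0 0.0
    endloop
  endfacet
  facet normal 0.0000 0.0000 -1.0000
    outer loop
      vertex 6.9 0.5 0.0
      vertex 1.9 4.1 0.0
      vertex 20.0 10.0 0.0
    endloop
  endfacet
  facet normal 0.0000 0.0000 -1.0000
    outer loop
      vertex 13.1 0.5 0.0
      vertex 6.9 0.5 0.0
      vertex 20.0 10.0 0.0
    endloop
  endfacet
  facet normal 0.0000 0.0000 -1.0000
    outer loop
      vertex 18.1 4.1 0.0
      vertex 13.1 0.5 0.0
      vertex 20.0 10.0 0.0
    endloop
  endfacet
  facet normal 0.0000 0.0000 1.0000
    outer loop
      vertex 20.0 10.0 23.0
      vertex 18.1 15.9 23.0
      vertex 13.1 19.5 23.0
    endloop
  endfacet
  facet normal 0.0000 0.0000 1.0000
    outer loop
      vertex 20.0 10.0 23.0
      vertex 13.1 19.5 23.0
      vertex 6.9 19.5 23.0
    endloop
  endfacet
  facet normal 0.0000 0.0000 1.0000
    outer loop
      vertex 20.0 10.0 23.0
      vertex 6.9 19.5 23.0
      vertex 1.9 15.9 23.0
    endloop
  endfacet
  facet normal 0.0000 0.0000 1.0000
    outer loop
      vertex 20.0 10.0 23.0
      vertex 1.9 15.9 23.0
      vertex 0.0 10.0 23.0
    endloop
  endfacet
  facet normal 0.0000 0.0000 1.0000
    outer loop
      vertex 20.0 10.0 23.0
      vertex 0.0 10.0 23.0
      vertex 1.9 4.1 23.0
    endloop
  endfacet
  facet normal 0.0000 0.0000 1.0000
    outer loop
      vertex 20.0 10.0 23.0
      vertex 1.9 4.1 23.0
      vertex 6.9 0.5 23.0
    endloop
  endfacet
  facet normal 0.0000 0.0000 1.0000
    outer loop
      vertex 20.0 10.0 23.0
      vertex 6.9 0.5 23.0
      vertex 13.1 0.5 23.0
    endloop
  endfacet
  facet normal 0.0000 0.0000 1.0000
    outer loop
      vertex 20.0 10.0 23.0
      vertex 13.1 0.5 23.0
      vertex 18.1 4.1 23.0
    endloop
  endfacet
  facet normal 0.9519 0.3065 0.0000
    outer loop
      vertex 20.0 10.0 0.0
      vertex 18.1 15.9 0.0
      vertex 18.1 15.9 23.0
    endloop
  endfacet
  facet normal 0.9519 0.3065 0.0000
    outer loop
      vertex 20.0 10.0 0.0
      vertex 18.1 15.9 23.0
      vertex 20.0 10.0 23.0
    endloop
  endfacet
  facet normal 0.5843 0.8115 0.0000
    outer loop
      vertex 18.1 15.9 0.0
      vertex 13.1 19.5 0.0
      vertex 13.1 19.5 23.0
    endloop
  endfacet
  facet normal 0.5843 0.8115 0.0000
    outer loop
      vertex 18.1 15.9 0.0
      vertex 13.1 19.5 23.0
      vertex 18.1 15.9 23.0
    endloop
  endfacet
  facet normal 0.0000 1.0000 0.0000
    outer loop
      vertex 13.1 19.5 0.0
      vertex 6.9 19.5 0.0
      vertex 6.9 19.5 23.0
    endloop
  endfacet
  facet normal 0.0000 1.0000 0.0000
    outer loop
      vertex 13.1 19.5 0.0
      vertex 6.9 19.5 23.0
      vertex 13.1 19.5 23.0
    endloop
  endfacet
  facet normal -0.5843 0.8115 0.0000
    outer loop
      vertex 6.9 19.5 0.0
      vertex 1.9 15.9 0.0
      vertex 1.9 15.9 23.0
    endloop
  endfacet
  facet normal -0.5843 0.8115 0.0000
    outer loop
      vertex 6.9 19.5 0.0
      vertex 1.9 15.9 23.0
      vertex 6.9 19.5 23.0
    endloop
  endfacet
  facet normal -0.9519 0.3065 0.0000
    outer loop
      vertex 1.9 15.9 0.0
      vertex 0.0 10.0 0.0
      vertex 0.0 10.0 23.0
    endloop
  endfacet
  facet normal -0.9519 0.3065 0.0000
    outer loop
      vertex 1.9 15.9 0.0
      vertex 0.0 10.0 23.0
      vertex 1.9 15.9 23.0
    endloop
  endfacet
  facet normal -0.9519 -0.3065 0.0000
    outer loop
      vertex 0.0 10.0 0.0
      vertex 1.9 4.1 0.0
      vertex 1.9 4.1 23.0
    endloop
  endfacet
  facet normal -0.9519 -0.3065 0.0000
    outer loop
      vertex 0.0 10.0 0.0
      vertex 1.9 4.1 23.0
      vertex 0.0 10.0 23.0
    endloop
  endfacet
  facet normal -0.5843 -0.8115 0.0000
    outer loop
      vertex 1.9 4.1 0.0
      vertex 6.9 0.5 0.0
      vertex 6.9 0.5 23.0
    endloop
  endfacet
  facet normal -0.5843 -0.8115 0.0000
    outer loop
      vertex 1.9 4.1 0.0
      vertex 6.9 0.5 23.0
      vertex 1.9 4.1 23.0
    endloop
  endfacet
  facet normal 0.0000 -1.0000 0.0000
    outer loop
      vertex 6.9 0.5 0.0
      vertex 13.1 0.5 0.0
      vertex 13.1 0.5 23.0
    endloop
  endfacet
  facet normal 0.0000 -1.0000 0.0000
    outer loop
      vertex 6.9 0.5 0.0
      vertex 13.1 0.5 23.0
      vertex 6.9 0.5 23.0
    endloop
  endfacet
  facet normal 0.5843 -0.8115 0.0000
    outer loop
      vertex 13.1 0.5 0.0
      vertex 18.1 4.1 0.0
      vertex 18.1 4.1 23.0
    endloop
  endfacet
  facet normal 0.5843 -0.8115 0.0000
    outer loop
      vertex 13.1 0.5 0.0
      vertex 18.1 4.1 23.0
      vertex 13.1 0.5 23.0
    endloop
  endfacet
  facet normal 0.9519 -0.3065 0.0000
    outer loop
      vertex 18.1 4.1 0.0
      vertex 20.0 10.0 0.0
      vertex 20.0 10.0 23.0
    endloop
  endfacet
  facet normal 0.9519 -0.3065 0.0000
    outer loop
      vertex 18.1 4.1 0.0
      vertex 20.0 10.0 23.0
      vertex 18.1 4.1 23.0
    endloop
  endfacet
endsolid part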